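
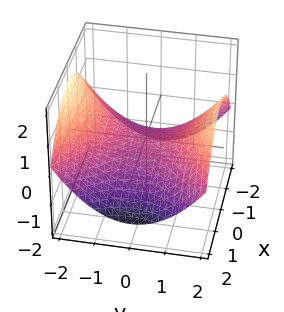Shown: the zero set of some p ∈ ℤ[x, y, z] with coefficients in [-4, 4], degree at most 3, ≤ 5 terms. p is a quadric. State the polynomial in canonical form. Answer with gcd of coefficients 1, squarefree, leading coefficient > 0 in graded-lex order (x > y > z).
x^2 - y^2 + 3*z

1. deg p = 2.
2. Symmetries: mirror symmetry y ↦ −y ⇒ only even powers of y; it's symmetric under x → −x, forcing even powers of x.
3. Against the integer gridlines: one z-axis crossing is at z = 0; it crosses the y-axis at the gridline y = 0; it crosses the x-axis at the gridline x = 0.
4. Together with the visible shape, these determine p as stated.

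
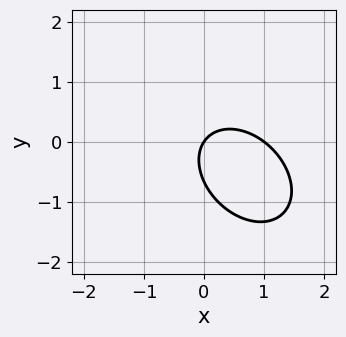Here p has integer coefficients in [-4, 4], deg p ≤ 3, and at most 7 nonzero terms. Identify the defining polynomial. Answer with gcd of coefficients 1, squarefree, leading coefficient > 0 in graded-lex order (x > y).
First, the degree is 2 — the shape is more complex than any degree-1 curve.
Then, from the visible intercepts: the x-axis gridline crossings are at x ∈ {0, 1}; it meets the y-axis at y = 0 (among the integer gridlines).
Finally, assembling these constraints gives the stated polynomial.

3*x^2 + 2*x*y + 3*y^2 - 3*x + 2*y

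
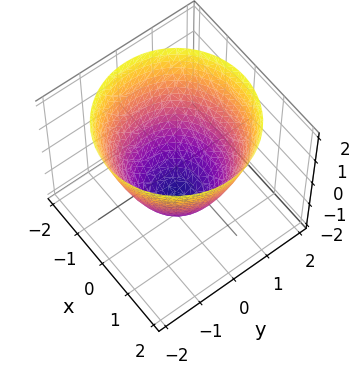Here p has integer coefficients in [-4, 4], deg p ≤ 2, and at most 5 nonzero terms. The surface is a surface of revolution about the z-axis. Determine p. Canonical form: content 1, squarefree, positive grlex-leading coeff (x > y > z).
Degree: no degree-1 surface has this shape, so deg p = 2.
Symmetries: every cross-section ⟂ z is a circle, so x, y appear only via x² + y².
From the visible intercepts: a circular section at z = -1 has radius between 0 and 1.
Fitting integer coefficients to these (and the overall shape) gives p.

2*x^2 + 2*y^2 - 2*z - 3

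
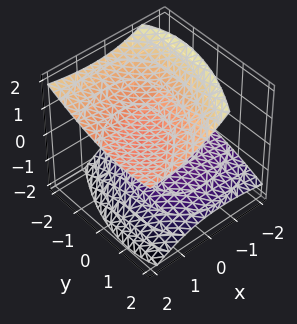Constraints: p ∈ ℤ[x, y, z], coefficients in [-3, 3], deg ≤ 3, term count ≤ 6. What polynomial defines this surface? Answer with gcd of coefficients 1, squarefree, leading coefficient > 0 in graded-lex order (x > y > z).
x^2 - x*y - 2*x*z + y^2 - 3*z^2 + 3

(a) There are 2 components.
(b) Degree: the shape is more complex than any degree-1 surface, so deg p = 2.
(c) Reading off the gridlines: the surface avoids every integer y-axis point in the box; it misses every integer gridline on the x-axis; the z-axis gridline crossings are at z ∈ {-1, 1}.
(d) Fitting integer coefficients to these (and the overall shape) gives p.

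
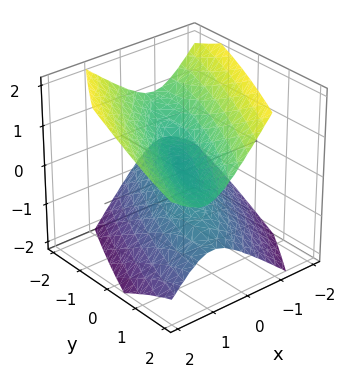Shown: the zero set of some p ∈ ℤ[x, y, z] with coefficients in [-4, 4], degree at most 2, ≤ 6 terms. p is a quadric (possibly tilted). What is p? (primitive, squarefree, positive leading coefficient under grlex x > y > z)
3*x^2 - 3*x*y - x*z + y^2 - 3*z^2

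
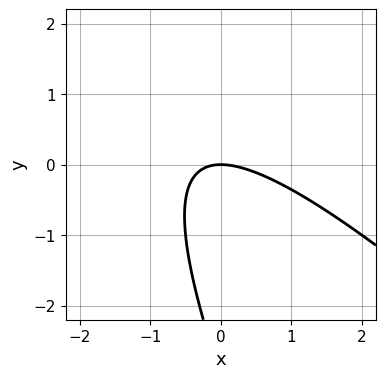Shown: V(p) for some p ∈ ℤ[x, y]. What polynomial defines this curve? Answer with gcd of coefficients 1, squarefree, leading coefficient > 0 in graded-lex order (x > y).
deg p = 2. A generic line meets the curve in up to 2 points.
From the axis intercepts and sections: it meets the y-axis at y = 0 (among the integer gridlines); it meets the x-axis at x = 0 (among the integer gridlines).
These observations pin down the coefficients.

2*x^2 + 3*x*y + y^2 + 3*y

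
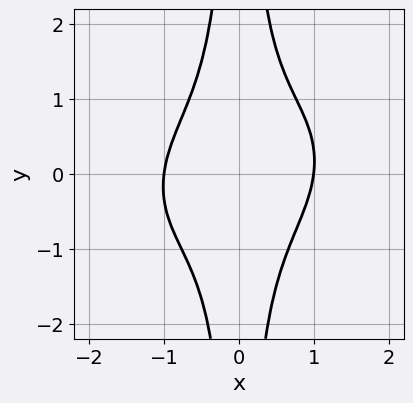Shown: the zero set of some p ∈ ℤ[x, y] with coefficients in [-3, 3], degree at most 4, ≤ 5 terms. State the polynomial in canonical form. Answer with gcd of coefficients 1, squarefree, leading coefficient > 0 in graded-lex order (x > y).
2*x^4 - x^3*y + 3*x^2*y^2 - 2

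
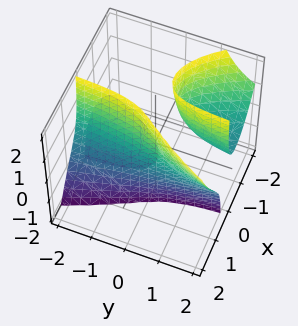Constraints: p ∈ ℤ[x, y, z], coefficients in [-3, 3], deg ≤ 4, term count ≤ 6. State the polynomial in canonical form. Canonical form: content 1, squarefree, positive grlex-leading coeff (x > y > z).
2*x^3 - 2*x*y*z + 2*x^2 - x*y - 1

1. There are 3 components. They look like related sheets of one shape, so recover p as a whole.
2. The degree is 3 — the shape is more complex than any degree-2 surface.
3. From the axis intercepts and sections: the surface avoids every integer y-axis point in the box; the surface avoids every integer z-axis point in the box.
4. Putting this together gives p.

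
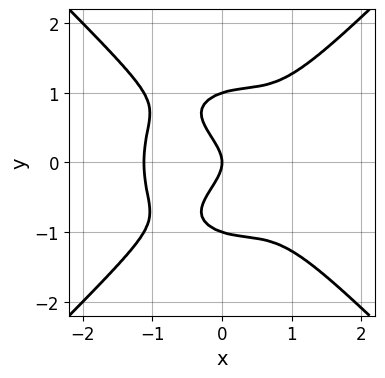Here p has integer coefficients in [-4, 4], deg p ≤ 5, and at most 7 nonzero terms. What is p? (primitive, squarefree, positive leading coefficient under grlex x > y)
1. The degree is 4 — the shape is more complex than any degree-3 curve.
2. Symmetries: mirror symmetry y ↦ −y ⇒ only even powers of y.
3. Reading off the gridlines: the y-axis gridline crossings are at y ∈ {-1, 0, 1}; it meets the x-axis at x = 0 (among the integer gridlines).
4. Solving for integer coefficients yields p as stated.

3*x^4 - 3*y^4 - 2*x^2 + 3*y^2 + 2*x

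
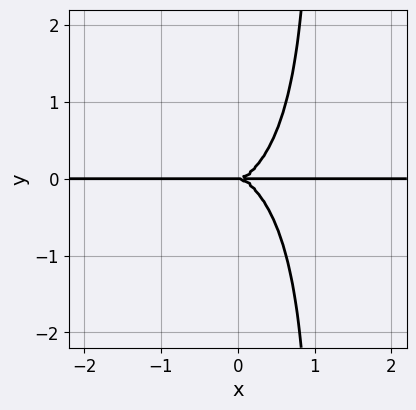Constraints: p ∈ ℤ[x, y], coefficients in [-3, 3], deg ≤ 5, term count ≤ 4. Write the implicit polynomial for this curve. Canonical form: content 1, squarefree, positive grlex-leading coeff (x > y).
3*x^3*y + 2*x*y^3 - 2*y^3

The degree is 4 — the shape is more complex than any degree-3 curve.
From the axis intercepts and sections: one y-axis crossing is at y = 0; every point of the x-axis in the box is on the curve.
Assembling these constraints gives the stated polynomial.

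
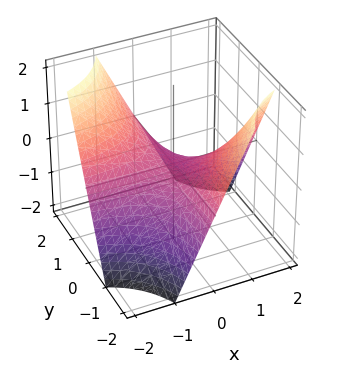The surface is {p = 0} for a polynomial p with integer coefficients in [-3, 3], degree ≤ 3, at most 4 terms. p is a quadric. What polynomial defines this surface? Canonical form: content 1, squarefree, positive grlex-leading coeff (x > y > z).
(a) deg p = 2. A saddle surface; a quadric.
(b) Reading off the gridlines: every point of the x-axis in the box is on the surface; it meets the z-axis at z = 0 (among the integer gridlines); the visible y-axis segment lies entirely on the surface.
(c) These observations pin down the coefficients.

x*y + z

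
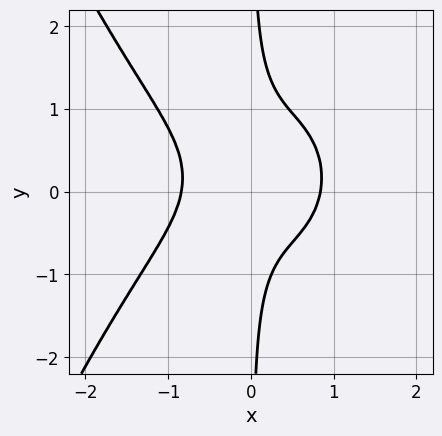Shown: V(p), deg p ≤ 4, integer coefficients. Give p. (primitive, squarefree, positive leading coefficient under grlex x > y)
2*x^4 + 3*x*y^2 - x*y - 1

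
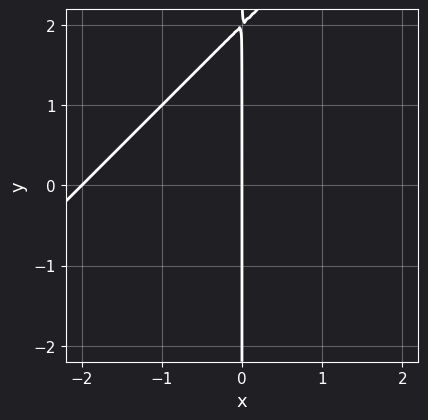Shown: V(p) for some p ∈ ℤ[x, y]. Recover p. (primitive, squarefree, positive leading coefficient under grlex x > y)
1. Degree: no degree-1 curve has this shape, so deg p = 2.
2. Observable constraints: the x-axis gridline crossings are at x ∈ {-2, 0}; every point of the y-axis in the box is on the curve.
3. Solving for integer coefficients yields p as stated.

x^2 - x*y + 2*x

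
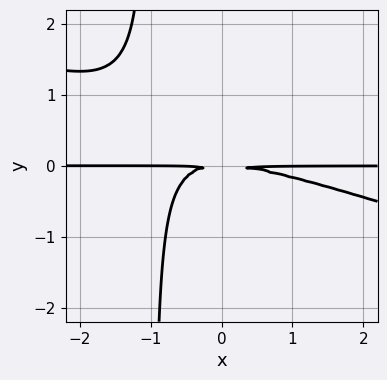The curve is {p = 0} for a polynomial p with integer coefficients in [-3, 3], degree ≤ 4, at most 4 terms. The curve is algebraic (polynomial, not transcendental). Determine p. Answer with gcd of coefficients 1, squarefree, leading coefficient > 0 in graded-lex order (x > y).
1. The degree is 3 — no degree-2 curve has this shape.
2. From the visible intercepts: the visible x-axis segment lies entirely on the curve.
3. Fitting integer coefficients to these (and the overall shape) gives p.

x^2*y + 3*x*y^2 + 3*y^2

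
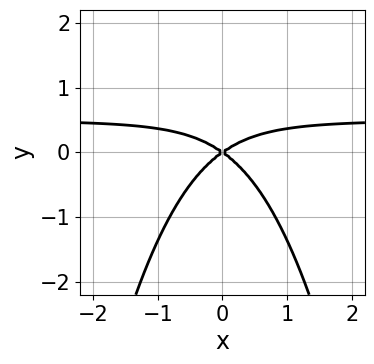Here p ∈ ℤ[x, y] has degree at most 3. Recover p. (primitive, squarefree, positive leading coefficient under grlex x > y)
(a) Degree: no degree-2 curve has this shape, so deg p = 3.
(b) Symmetries: mirror symmetry x ↦ −x ⇒ only even powers of x.
(c) Against the integer gridlines: it meets the x-axis at x = 0 (among the integer gridlines); it meets the y-axis at y = 0 (among the integer gridlines).
(d) Matching integer coefficients to the picture gives p.

2*x^2*y - x^2 + 2*y^2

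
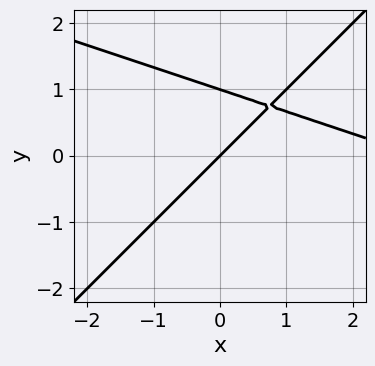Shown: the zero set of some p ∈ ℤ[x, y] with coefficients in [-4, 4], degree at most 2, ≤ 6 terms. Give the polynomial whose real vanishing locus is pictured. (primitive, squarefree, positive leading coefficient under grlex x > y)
(a) The degree is 2 — the shape is more complex than any degree-1 curve.
(b) Reading off the gridlines: among the integer gridlines, it crosses the y-axis at y ∈ {0, 1}; it meets the x-axis at x = 0 (among the integer gridlines).
(c) Putting this together gives p.

x^2 + 2*x*y - 3*y^2 - 3*x + 3*y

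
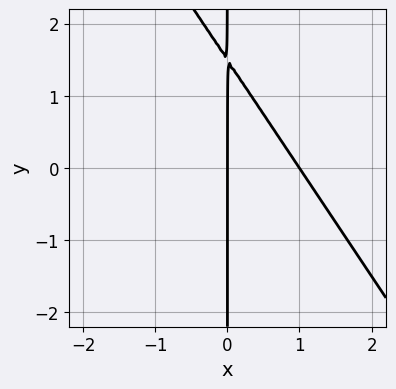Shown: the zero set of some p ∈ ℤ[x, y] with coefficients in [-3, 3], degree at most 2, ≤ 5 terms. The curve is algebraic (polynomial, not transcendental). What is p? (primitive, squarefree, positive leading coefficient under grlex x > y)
First, deg p = 2.
Next, against the integer gridlines: among the integer gridlines, it crosses the x-axis at x ∈ {0, 1}; every point of the y-axis in the box is on the curve.
Finally, matching integer coefficients to the picture gives p.

3*x^2 + 2*x*y - 3*x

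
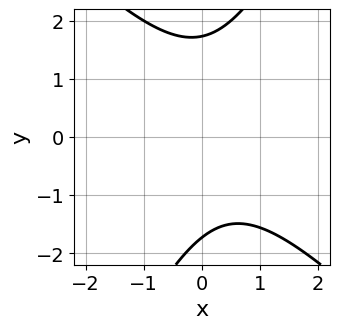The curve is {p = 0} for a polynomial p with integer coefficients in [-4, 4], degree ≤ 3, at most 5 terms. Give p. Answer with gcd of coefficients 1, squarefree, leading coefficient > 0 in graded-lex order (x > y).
The degree is 2 — no degree-1 curve has this shape.
Observable constraints: no x-intercept at any integer in the box.
Assembling these constraints gives the stated polynomial.

2*x^2 + x*y - y^2 - x + 3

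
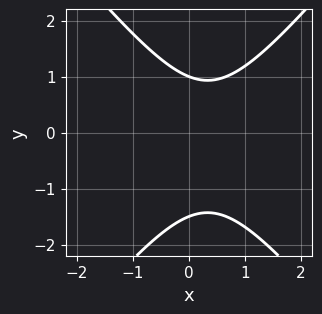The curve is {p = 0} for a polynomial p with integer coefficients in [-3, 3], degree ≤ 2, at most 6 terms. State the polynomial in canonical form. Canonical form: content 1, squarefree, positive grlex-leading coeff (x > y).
(a) The degree is 2 — a generic line meets the curve in up to 2 points.
(b) From the visible intercepts: no x-intercept at any integer in the box; one y-axis crossing is at y = 1.
(c) Together with the visible shape, these determine p as stated.

3*x^2 - 2*y^2 - 2*x - y + 3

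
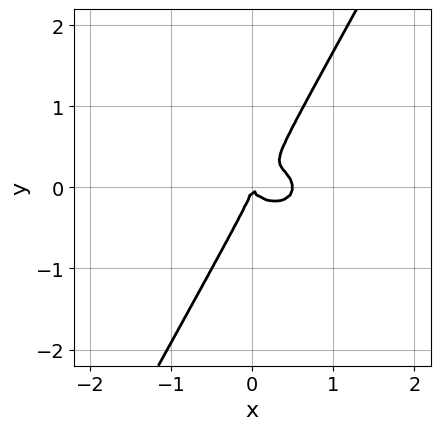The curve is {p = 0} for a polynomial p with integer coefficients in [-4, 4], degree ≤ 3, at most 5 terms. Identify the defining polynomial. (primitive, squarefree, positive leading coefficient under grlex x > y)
(a) deg p = 3. No degree-2 curve has this shape.
(b) Checking where it meets the axes: it crosses the y-axis at the gridline y = 0; one x-axis crossing is at x = 0.
(c) Together with the visible shape, these determine p as stated.

2*x^3 + 3*x*y^2 - 2*y^3 - x^2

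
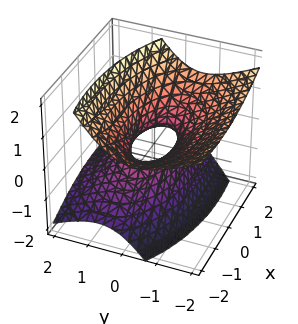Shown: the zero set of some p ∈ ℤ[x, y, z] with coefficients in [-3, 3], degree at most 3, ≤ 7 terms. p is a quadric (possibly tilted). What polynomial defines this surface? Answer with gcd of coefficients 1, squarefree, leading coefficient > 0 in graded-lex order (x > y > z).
First, deg p = 2. A generic line meets the surface in up to 2 points.
Then, reading off the gridlines: the surface avoids every integer z-axis point in the box; the x-axis gridline crossings are at x ∈ {-1, 1}.
Finally, together with the visible shape, these determine p as stated.

x^2 + x*z + 3*y^2 + 3*y*z - 3*z^2 - 1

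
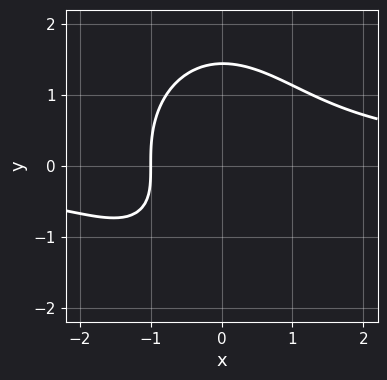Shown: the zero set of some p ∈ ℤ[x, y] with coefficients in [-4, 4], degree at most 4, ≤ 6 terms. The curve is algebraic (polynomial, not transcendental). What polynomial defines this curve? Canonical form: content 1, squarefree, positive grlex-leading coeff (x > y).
2*x^2*y + y^3 + 2*x*y - 3*x - 3

1. Degree: the shape is more complex than any degree-2 curve, so deg p = 3.
2. Checking where it meets the axes: it crosses the x-axis at the gridline x = -1.
3. Together with the visible shape, these determine p as stated.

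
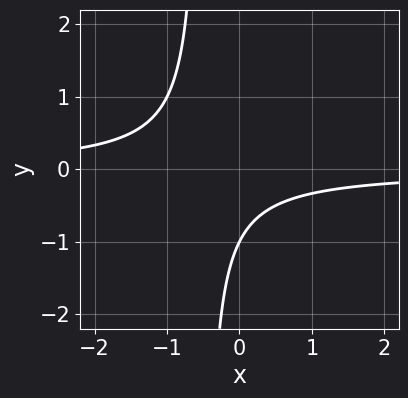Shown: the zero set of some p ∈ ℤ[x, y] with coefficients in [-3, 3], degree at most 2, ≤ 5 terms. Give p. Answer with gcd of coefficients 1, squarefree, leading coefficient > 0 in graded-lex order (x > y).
(a) deg p = 2. The shape is more complex than any degree-1 curve.
(b) From the visible intercepts: it misses every integer gridline on the x-axis; it meets the y-axis at y = -1 (among the integer gridlines).
(c) Matching integer coefficients to the picture gives p.

2*x*y + y + 1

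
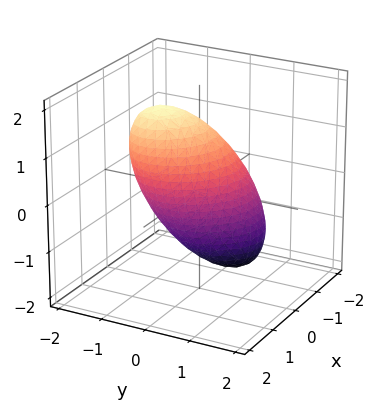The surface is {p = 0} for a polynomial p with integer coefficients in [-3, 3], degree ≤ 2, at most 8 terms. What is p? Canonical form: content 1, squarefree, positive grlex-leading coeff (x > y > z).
The degree is 2 — a generic line meets the surface in up to 2 points.
Against the integer gridlines: among the integer gridlines, it crosses the y-axis at y ∈ {-1, 1}; among the integer gridlines, it crosses the x-axis at x ∈ {-1, 1}.
The integer polynomial consistent with all of this is the stated p.

2*x^2 + x*y - 2*x*z + 2*y^2 + z^2 - 2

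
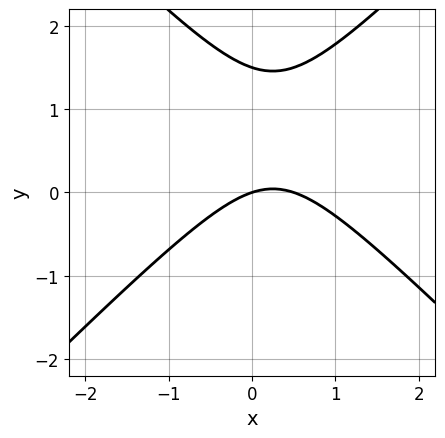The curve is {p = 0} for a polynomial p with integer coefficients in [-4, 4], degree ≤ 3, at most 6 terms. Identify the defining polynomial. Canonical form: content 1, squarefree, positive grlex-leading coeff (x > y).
2*x^2 - 2*y^2 - x + 3*y

deg p = 2. No degree-1 curve has this shape.
Against the integer gridlines: it meets the y-axis at y = 0 (among the integer gridlines); it crosses the x-axis at the gridline x = 0.
The integer polynomial consistent with all of this is the stated p.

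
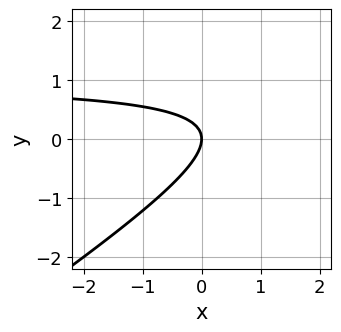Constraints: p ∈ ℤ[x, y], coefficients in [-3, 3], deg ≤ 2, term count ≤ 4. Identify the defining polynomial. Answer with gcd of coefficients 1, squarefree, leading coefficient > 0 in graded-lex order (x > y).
1. The degree is 2 — no degree-1 curve has this shape.
2. Reading off the gridlines: one y-axis crossing is at y = 0; one x-axis crossing is at x = 0.
3. Assembling these constraints gives the stated polynomial.

2*x*y - 3*y^2 - 2*x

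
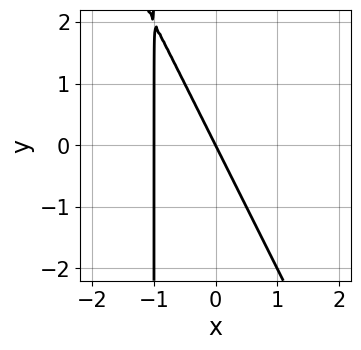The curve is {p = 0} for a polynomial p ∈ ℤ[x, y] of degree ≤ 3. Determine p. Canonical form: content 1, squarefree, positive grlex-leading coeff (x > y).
2*x^2 + x*y + 2*x + y

The degree is 2 — a generic line meets the curve in up to 2 points.
Reading off the gridlines: the x-axis gridline crossings are at x ∈ {-1, 0}; one y-axis crossing is at y = 0.
The integer polynomial consistent with all of this is the stated p.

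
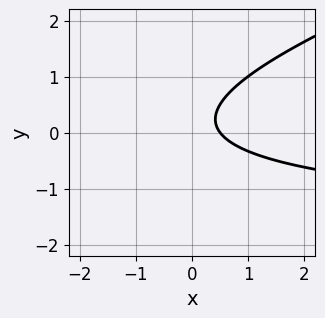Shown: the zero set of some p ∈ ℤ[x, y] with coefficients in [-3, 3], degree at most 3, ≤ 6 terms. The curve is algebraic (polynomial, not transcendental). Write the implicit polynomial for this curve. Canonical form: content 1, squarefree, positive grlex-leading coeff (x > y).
x*y - 3*y^2 + 2*x + y - 1

1. Degree: the shape is more complex than any degree-1 curve, so deg p = 2.
2. Against the integer gridlines: no y-intercept at any integer in the box.
3. Together with the visible shape, these determine p as stated.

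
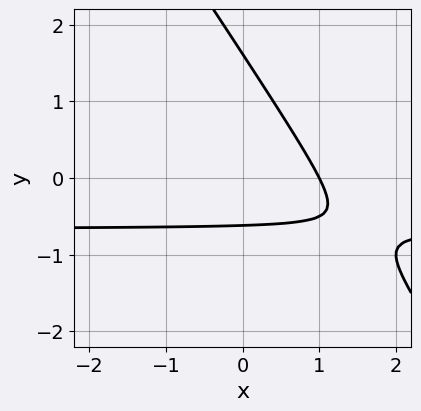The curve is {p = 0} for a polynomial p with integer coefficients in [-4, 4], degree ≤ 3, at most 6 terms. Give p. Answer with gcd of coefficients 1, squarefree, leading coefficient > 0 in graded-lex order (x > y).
3*x*y + 2*y^2 + 2*x - 2*y - 2

(a) deg p = 2.
(b) Observable constraints: one x-axis crossing is at x = 1.
(c) Fitting integer coefficients to these (and the overall shape) gives p.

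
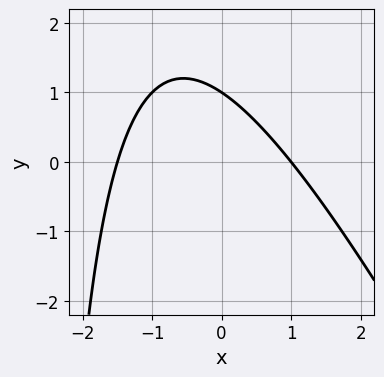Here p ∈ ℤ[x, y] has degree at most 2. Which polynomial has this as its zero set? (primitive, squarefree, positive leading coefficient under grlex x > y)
1. deg p = 2. The shape is more complex than any degree-1 curve.
2. Reading off the gridlines: it meets the y-axis at y = 1 (among the integer gridlines); it crosses the x-axis at the gridline x = 1.
3. Together with the visible shape, these determine p as stated.

2*x^2 + x*y + x + 3*y - 3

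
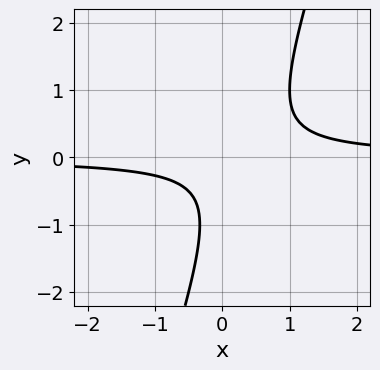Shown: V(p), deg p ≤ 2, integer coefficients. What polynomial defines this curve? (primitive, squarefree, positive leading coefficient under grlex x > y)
(a) Degree: a generic line meets the curve in up to 2 points, so deg p = 2.
(b) Observable constraints: the curve avoids every integer y-axis point in the box; the curve avoids every integer x-axis point in the box.
(c) Putting this together gives p.

3*x*y - y^2 - y - 1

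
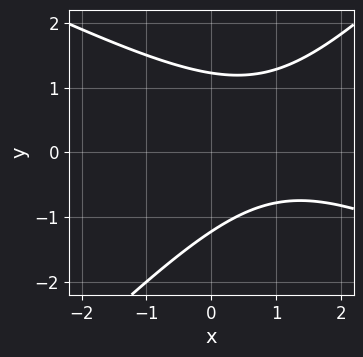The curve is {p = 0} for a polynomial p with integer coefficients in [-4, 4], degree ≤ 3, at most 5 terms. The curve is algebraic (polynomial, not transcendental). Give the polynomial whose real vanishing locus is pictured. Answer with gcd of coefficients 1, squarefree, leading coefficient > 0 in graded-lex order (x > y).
(a) deg p = 2.
(b) From the visible intercepts: the curve avoids every integer x-axis point in the box.
(c) Together with the visible shape, these determine p as stated.

x^2 + x*y - 2*y^2 - 2*x + 3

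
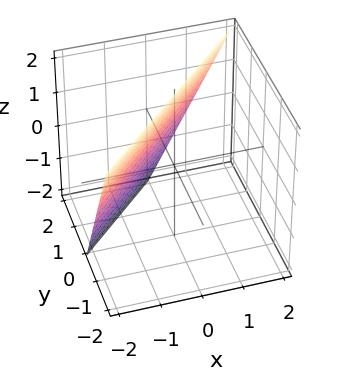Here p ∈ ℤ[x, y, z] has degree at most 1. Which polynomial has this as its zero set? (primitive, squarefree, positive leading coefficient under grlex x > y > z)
First, degree: every cross-section is a straight line — this is a plane, so deg p = 1.
Next, reading off the gridlines: it crosses the z-axis at the gridline z = 2; one y-axis crossing is at y = 1; it meets the x-axis at x = -1 (among the integer gridlines).
Finally, the integer polynomial consistent with all of this is the stated p.

2*x - 2*y - z + 2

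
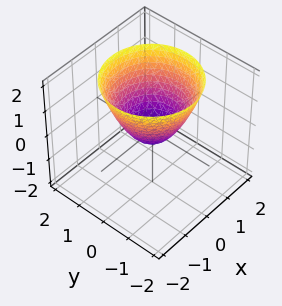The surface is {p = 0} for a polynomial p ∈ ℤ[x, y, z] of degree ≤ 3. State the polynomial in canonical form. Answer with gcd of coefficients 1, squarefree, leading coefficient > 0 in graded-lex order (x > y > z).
3*x^2 + 3*y^2 - 3*z - 1

First, degree: the shape is more complex than any degree-1 surface, so deg p = 2.
Then, by symmetry, the z-axis is an axis of rotation, so x and y enter only as x² + y².
Then, from the visible intercepts: a circular section at z = 0 has radius between 0 and 1.
Finally, fitting integer coefficients to these (and the overall shape) gives p.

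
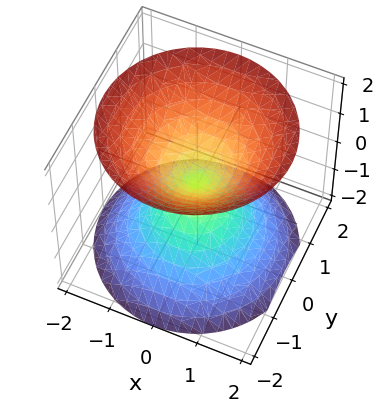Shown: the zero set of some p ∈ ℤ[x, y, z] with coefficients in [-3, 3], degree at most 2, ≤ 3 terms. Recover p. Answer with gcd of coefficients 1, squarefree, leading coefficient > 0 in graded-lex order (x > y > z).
1. There are 2 components. They look like related sheets of one shape, so recover p as a whole.
2. The degree is 2 — a double cone through the origin; a quadric.
3. Symmetries: it's symmetric under z → −z, forcing even powers of z; the surface is invariant under rotation about z: p = q(x² + y², z).
4. Reading off the gridlines: a circular section at z = 1 has radius exactly 1; it meets the z-axis at z = 0 (among the integer gridlines); it crosses the y-axis at the gridline y = 0.
5. Assembling these constraints gives the stated polynomial.

x^2 + y^2 - z^2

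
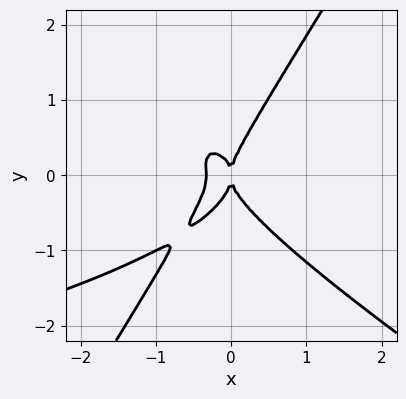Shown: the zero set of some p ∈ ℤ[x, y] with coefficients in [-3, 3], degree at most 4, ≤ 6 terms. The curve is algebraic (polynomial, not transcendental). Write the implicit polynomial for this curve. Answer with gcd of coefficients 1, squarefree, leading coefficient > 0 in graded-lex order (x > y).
(a) Degree: the shape is more complex than any degree-3 curve, so deg p = 4.
(b) Reading off the gridlines: it meets the x-axis at x = 0 (among the integer gridlines); it meets the y-axis at y = 0 (among the integer gridlines).
(c) These observations pin down the coefficients.

2*x^2*y^2 + 2*x*y^3 - 2*y^4 + 3*x^3 + x^2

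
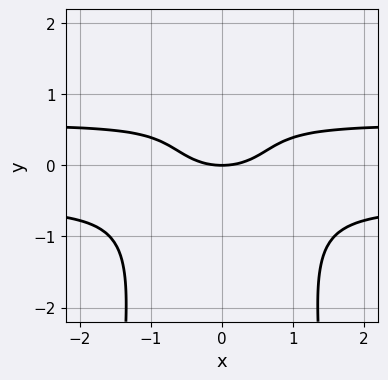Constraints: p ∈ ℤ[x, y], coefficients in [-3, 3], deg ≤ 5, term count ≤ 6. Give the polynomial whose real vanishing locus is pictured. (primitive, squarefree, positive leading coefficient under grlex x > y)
3*x^2*y^2 + y^3 - x^2 - 2*y^2 + 2*y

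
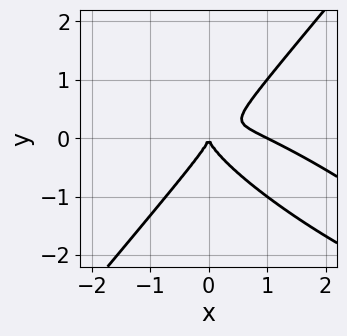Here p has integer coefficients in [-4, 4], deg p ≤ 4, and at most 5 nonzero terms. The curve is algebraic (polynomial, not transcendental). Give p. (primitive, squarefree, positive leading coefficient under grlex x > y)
x^3 + 2*x^2*y - 2*y^3 - x^2

First, the degree is 3 — no degree-2 curve has this shape.
Next, from the axis intercepts and sections: one y-axis crossing is at y = 0; the x-axis gridline crossings are at x ∈ {0, 1}.
Finally, assembling these constraints gives the stated polynomial.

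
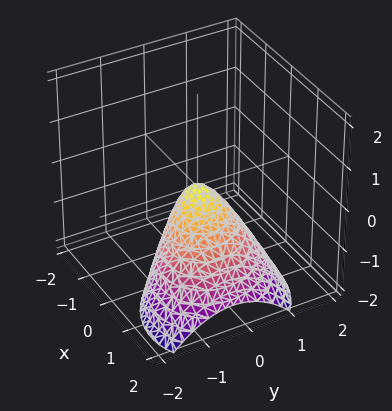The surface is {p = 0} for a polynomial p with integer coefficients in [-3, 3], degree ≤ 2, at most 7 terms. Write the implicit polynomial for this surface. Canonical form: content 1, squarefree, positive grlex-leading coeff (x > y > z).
3*x^2 + x*y + 3*x*z + 3*y^2 + 2*z

(a) deg p = 2. A generic line meets the surface in up to 2 points.
(b) Checking where it meets the axes: one y-axis crossing is at y = 0; one z-axis crossing is at z = 0; one x-axis crossing is at x = 0.
(c) Assembling these constraints gives the stated polynomial.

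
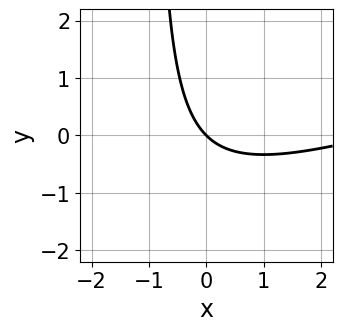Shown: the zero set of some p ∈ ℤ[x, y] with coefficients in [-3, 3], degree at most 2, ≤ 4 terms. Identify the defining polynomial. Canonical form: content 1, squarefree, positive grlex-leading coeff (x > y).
x^2 - 3*x*y - 3*x - 3*y

1. deg p = 2.
2. Checking where it meets the axes: it meets the x-axis at x = 0 (among the integer gridlines); it meets the y-axis at y = 0 (among the integer gridlines).
3. Solving for integer coefficients yields p as stated.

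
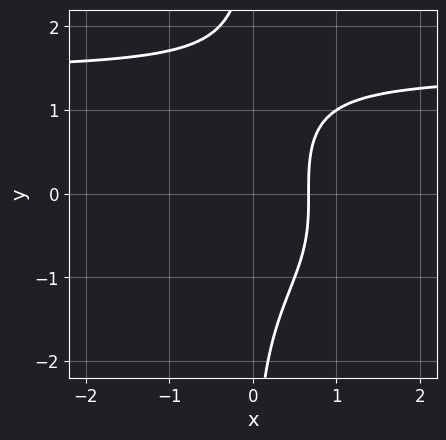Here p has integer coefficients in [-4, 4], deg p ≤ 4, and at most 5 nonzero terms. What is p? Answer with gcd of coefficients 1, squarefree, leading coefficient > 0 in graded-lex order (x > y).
x*y^3 - 3*x + 2

1. deg p = 4. A generic line meets the curve in up to 4 points.
2. Checking where it meets the axes: no y-intercept at any integer in the box.
3. Putting this together gives p.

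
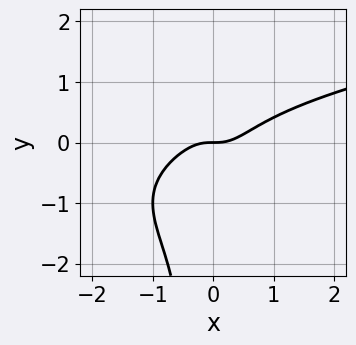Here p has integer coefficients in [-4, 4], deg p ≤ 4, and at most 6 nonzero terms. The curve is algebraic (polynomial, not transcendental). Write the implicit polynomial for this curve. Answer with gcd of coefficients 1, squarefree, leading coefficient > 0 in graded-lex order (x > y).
2*x^2*y^2 - 2*x^3 + 3*x^2*y + y

(a) deg p = 4. A generic line meets the curve in up to 4 points.
(b) From the visible intercepts: it crosses the y-axis at the gridline y = 0; it meets the x-axis at x = 0 (among the integer gridlines).
(c) Together with the visible shape, these determine p as stated.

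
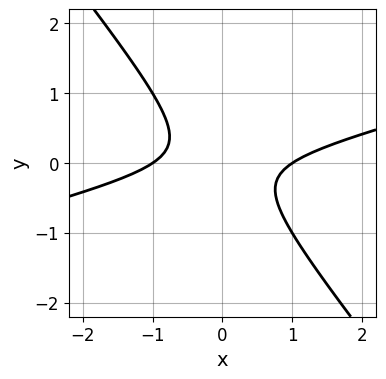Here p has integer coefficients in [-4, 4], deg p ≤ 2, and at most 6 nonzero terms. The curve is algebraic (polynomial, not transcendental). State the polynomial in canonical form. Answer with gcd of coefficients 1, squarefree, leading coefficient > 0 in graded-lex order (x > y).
x^2 - 3*x*y - 3*y^2 - 1

The degree is 2 — a generic line meets the curve in up to 2 points.
Against the integer gridlines: it misses every integer gridline on the y-axis; the x-axis gridline crossings are at x ∈ {-1, 1}.
The integer polynomial consistent with all of this is the stated p.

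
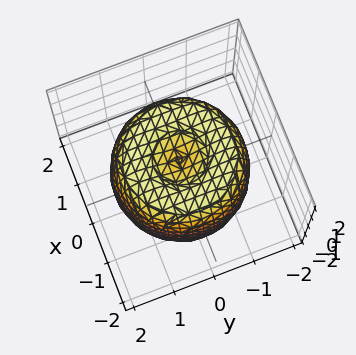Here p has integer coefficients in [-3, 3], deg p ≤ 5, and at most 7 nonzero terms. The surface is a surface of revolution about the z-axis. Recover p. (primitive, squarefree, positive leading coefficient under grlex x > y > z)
First, the degree is 4 — a generic line meets the surface in up to 4 points.
Then, symmetry: the z-axis is an axis of rotation, so x and y enter only as x² + y².
Then, from the visible intercepts: among the integer gridlines, it crosses the z-axis at z ∈ {-1, 1}; a circular section at z = -1 has radius between 1 and 2.
Finally, these observations pin down the coefficients.

x^4 + 2*x^2*y^2 + y^4 - 2*x^2 - 2*y^2 + z^2 - 1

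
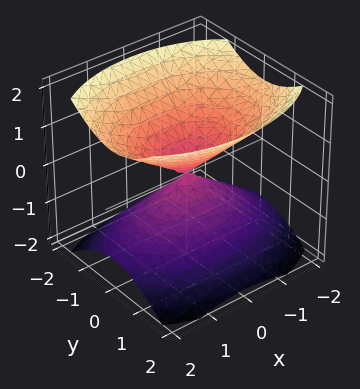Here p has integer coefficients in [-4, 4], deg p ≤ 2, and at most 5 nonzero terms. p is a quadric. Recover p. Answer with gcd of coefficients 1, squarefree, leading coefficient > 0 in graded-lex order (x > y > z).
x^2 + 2*y^2 - 2*z^2

1. There are 2 components. They look like related sheets of one shape, so recover p as a whole.
2. deg p = 2. A double cone through the origin; a quadric.
3. Symmetries: the y ↦ −y reflection is a symmetry, so y appears only in even powers; the z ↦ −z reflection is a symmetry, so z appears only in even powers; the x ↦ −x reflection is a symmetry, so x appears only in even powers.
4. From the visible intercepts: one y-axis crossing is at y = 0; one x-axis crossing is at x = 0.
5. Putting this together gives p.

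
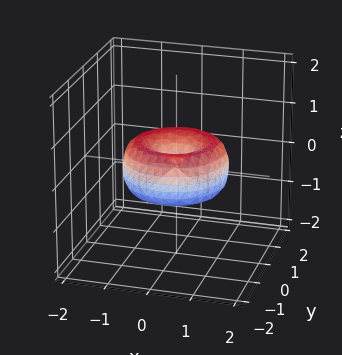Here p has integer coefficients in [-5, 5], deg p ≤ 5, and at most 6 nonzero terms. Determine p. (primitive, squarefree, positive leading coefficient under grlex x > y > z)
2*x^4 + 4*x^2*y^2 + 2*y^4 - 3*x^2 - 3*y^2 + 3*z^2

1. Degree: the shape is more complex than any degree-3 surface, so deg p = 4.
2. Symmetries: rotational symmetry about the z-axis ⇒ p depends on x, y only through x² + y².
3. From the axis intercepts and sections: it crosses the z-axis at the gridline z = 0; it crosses the x-axis at the gridline x = 0; a circular section at z = 0 has radius between 1 and 2; one y-axis crossing is at y = 0.
4. The integer polynomial consistent with all of this is the stated p.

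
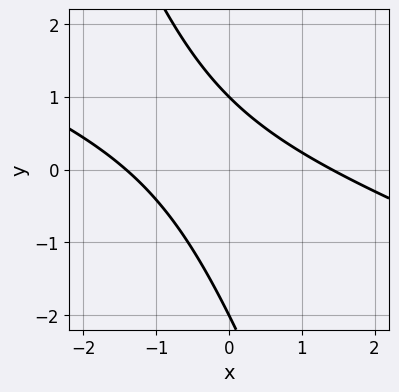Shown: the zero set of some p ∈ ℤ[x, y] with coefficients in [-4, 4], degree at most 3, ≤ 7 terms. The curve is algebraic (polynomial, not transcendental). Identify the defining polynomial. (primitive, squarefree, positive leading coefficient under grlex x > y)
x^2 + 3*x*y + y^2 + y - 2

(a) The degree is 2 — the shape is more complex than any degree-1 curve.
(b) From the axis intercepts and sections: the y-axis gridline crossings are at y ∈ {-2, 1}.
(c) Solving for integer coefficients yields p as stated.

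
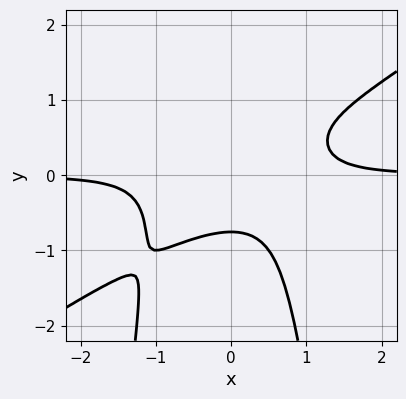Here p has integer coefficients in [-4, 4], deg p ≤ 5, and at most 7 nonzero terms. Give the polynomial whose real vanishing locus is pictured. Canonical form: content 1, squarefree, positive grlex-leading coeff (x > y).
2*x^3*y - 3*x^2*y^2 - y^3 + y^2 - 1

1. The degree is 4 — a generic line meets the curve in up to 4 points.
2. From the visible intercepts: no x-intercept at any integer in the box.
3. The integer polynomial consistent with all of this is the stated p.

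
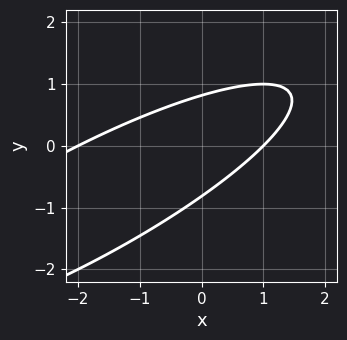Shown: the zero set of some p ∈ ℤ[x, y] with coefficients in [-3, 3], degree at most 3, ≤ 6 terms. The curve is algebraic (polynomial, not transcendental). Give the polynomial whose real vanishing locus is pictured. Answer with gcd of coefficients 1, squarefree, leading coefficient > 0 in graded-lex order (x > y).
x^2 - 3*x*y + 3*y^2 + x - 2

(a) Degree: a generic line meets the curve in up to 2 points, so deg p = 2.
(b) Against the integer gridlines: the x-axis gridline crossings are at x ∈ {-2, 1}.
(c) Fitting integer coefficients to these (and the overall shape) gives p.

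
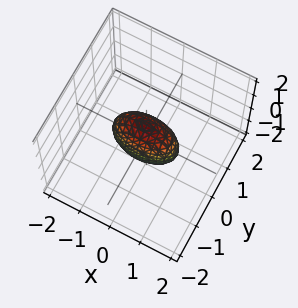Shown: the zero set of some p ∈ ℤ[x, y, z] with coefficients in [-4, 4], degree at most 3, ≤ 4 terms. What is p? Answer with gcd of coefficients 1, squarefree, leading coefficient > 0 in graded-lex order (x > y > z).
First, the degree is 2 — bounded and convex; a quadric.
Then, symmetries: it's symmetric under x → −x, forcing even powers of x; it's symmetric under z → −z, forcing even powers of z; mirror symmetry y ↦ −y ⇒ only even powers of y.
Then, reading off the gridlines: among the integer gridlines, it crosses the z-axis at z ∈ {-1, 1}; among the integer gridlines, it crosses the x-axis at x ∈ {-1, 1}.
Finally, solving for integer coefficients yields p as stated.

x^2 + 3*y^2 + z^2 - 1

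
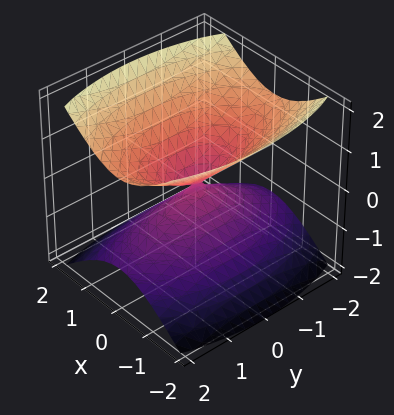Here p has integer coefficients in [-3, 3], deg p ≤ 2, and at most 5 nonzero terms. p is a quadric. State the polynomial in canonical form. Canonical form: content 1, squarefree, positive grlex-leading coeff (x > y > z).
3*x^2 + y^2 - 3*z^2

(a) There are 2 components.
(b) The degree is 2 — two nappes meeting at a single point; a quadric.
(c) Symmetries: the x ↦ −x reflection is a symmetry, so x appears only in even powers; mirror symmetry y ↦ −y ⇒ only even powers of y; the z ↦ −z reflection is a symmetry, so z appears only in even powers.
(d) Reading off the gridlines: it meets the z-axis at z = 0 (among the integer gridlines); it crosses the y-axis at the gridline y = 0; one x-axis crossing is at x = 0.
(e) Together with the visible shape, these determine p as stated.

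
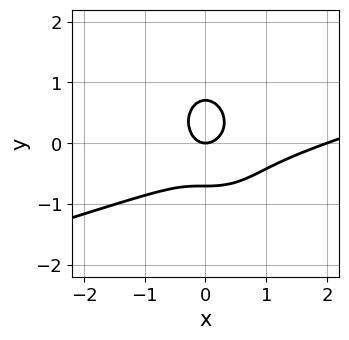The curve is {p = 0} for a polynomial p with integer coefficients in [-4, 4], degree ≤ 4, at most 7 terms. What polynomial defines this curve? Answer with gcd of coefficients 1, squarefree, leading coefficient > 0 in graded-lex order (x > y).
x^3 - 3*x^2*y - 2*y^3 - 2*x^2 + y

(a) deg p = 3. A generic line meets the curve in up to 3 points.
(b) Against the integer gridlines: it meets the y-axis at y = 0 (among the integer gridlines); among the integer gridlines, it crosses the x-axis at x ∈ {0, 2}.
(c) The integer polynomial consistent with all of this is the stated p.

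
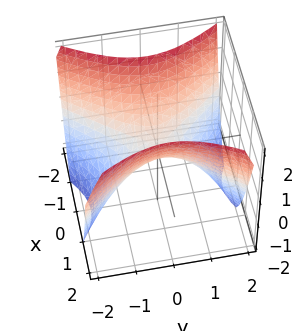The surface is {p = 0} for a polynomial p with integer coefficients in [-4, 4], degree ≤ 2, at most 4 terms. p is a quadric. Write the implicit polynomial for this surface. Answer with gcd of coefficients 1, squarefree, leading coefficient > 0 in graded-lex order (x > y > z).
First, degree: a hyperbolic paraboloid; a quadric, so deg p = 2.
Then, symmetries: mirror symmetry y ↦ −y ⇒ only even powers of y; the x ↦ −x reflection is a symmetry, so x appears only in even powers.
Next, observable constraints: it meets the y-axis at y = 0 (among the integer gridlines); it meets the x-axis at x = 0 (among the integer gridlines); one z-axis crossing is at z = 0.
Finally, assembling these constraints gives the stated polynomial.

3*x^2 - 2*y^2 - 3*z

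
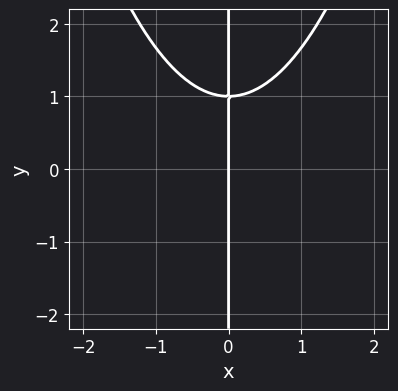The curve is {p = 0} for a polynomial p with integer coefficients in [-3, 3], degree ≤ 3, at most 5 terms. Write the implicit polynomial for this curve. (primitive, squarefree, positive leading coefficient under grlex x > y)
2*x^3 - 3*x*y + 3*x

First, degree: the shape is more complex than any degree-2 curve, so deg p = 3.
Next, from the visible intercepts: every point of the y-axis in the box is on the curve; one x-axis crossing is at x = 0.
Finally, together with the visible shape, these determine p as stated.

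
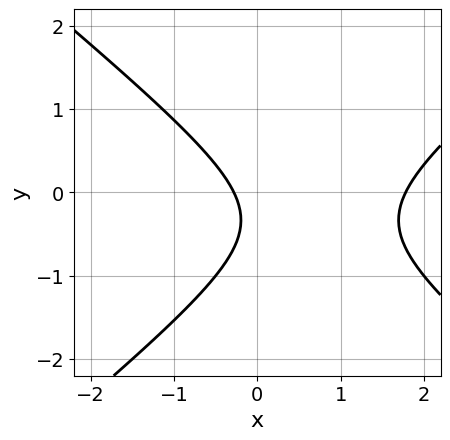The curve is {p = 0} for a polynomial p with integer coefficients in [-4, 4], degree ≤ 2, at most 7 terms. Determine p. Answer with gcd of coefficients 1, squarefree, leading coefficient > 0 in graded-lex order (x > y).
First, degree: a generic line meets the curve in up to 2 points, so deg p = 2.
Next, reading off the gridlines: the curve avoids every integer y-axis point in the box.
Finally, putting this together gives p.

2*x^2 - 3*y^2 - 3*x - 2*y - 1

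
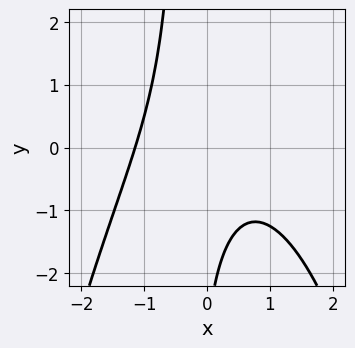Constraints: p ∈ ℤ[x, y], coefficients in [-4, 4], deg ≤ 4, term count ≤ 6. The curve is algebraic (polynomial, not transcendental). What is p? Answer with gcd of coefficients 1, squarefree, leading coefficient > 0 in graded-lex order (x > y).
2*x^3 + 3*x*y + y + 3

deg p = 3. A generic line meets the curve in up to 3 points.
Against the integer gridlines: the curve avoids every integer y-axis point in the box.
Putting this together gives p.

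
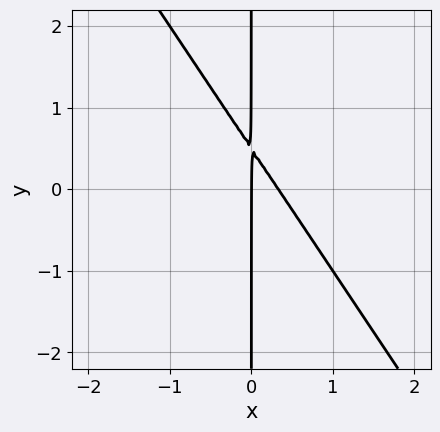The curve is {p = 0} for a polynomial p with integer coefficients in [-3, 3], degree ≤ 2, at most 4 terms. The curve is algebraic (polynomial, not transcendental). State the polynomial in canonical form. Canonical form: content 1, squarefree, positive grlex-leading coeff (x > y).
(a) The degree is 2 — no degree-1 curve has this shape.
(b) Reading off the gridlines: the visible y-axis segment lies entirely on the curve; it meets the x-axis at x = 0 (among the integer gridlines).
(c) Matching integer coefficients to the picture gives p.

3*x^2 + 2*x*y - x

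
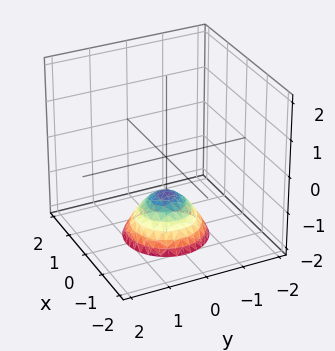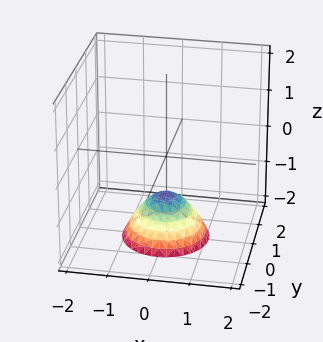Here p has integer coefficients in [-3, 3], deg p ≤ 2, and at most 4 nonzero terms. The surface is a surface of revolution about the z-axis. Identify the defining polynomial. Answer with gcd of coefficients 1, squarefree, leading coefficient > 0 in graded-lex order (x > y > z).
x^2 + y^2 + z + 1

First, degree: no degree-1 surface has this shape, so deg p = 2.
Then, symmetries: rotational symmetry about the z-axis ⇒ p depends on x, y only through x² + y².
Next, observable constraints: no x-intercept at any integer in the box; no y-intercept at any integer in the box; one z-axis crossing is at z = -1.
Finally, matching integer coefficients to the picture gives p.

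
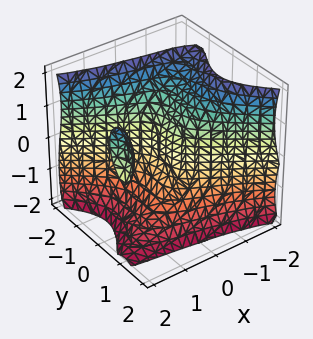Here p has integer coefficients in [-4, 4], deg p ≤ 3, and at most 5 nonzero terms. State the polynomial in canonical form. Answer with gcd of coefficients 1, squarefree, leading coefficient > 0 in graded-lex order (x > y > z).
1. The picture has 3 separate pieces. They look like related sheets of one shape, so recover p as a whole.
2. Degree: a generic line meets the surface in up to 3 points, so deg p = 3.
3. From the visible intercepts: one x-axis crossing is at x = 0; one z-axis crossing is at z = 0; one y-axis crossing is at y = 0.
4. Assembling these constraints gives the stated polynomial.

2*x^2*y + x^2*z - 3*y^3 - z^3 - 3*x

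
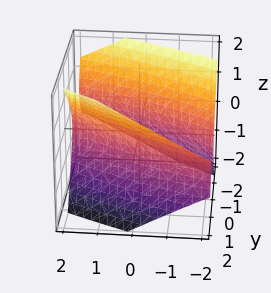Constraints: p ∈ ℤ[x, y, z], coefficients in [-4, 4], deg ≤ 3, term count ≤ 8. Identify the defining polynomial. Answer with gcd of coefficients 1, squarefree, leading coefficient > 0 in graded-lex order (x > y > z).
The picture has 2 separate pieces.
The degree is 2 — no degree-1 surface has this shape.
From the visible intercepts: it misses every integer gridline on the z-axis; among the integer gridlines, it crosses the y-axis at y ∈ {-1, 1}.
Assembling these constraints gives the stated polynomial.

x^2 + 3*x*y + 3*y^2 - y*z - 3*z^2 - 3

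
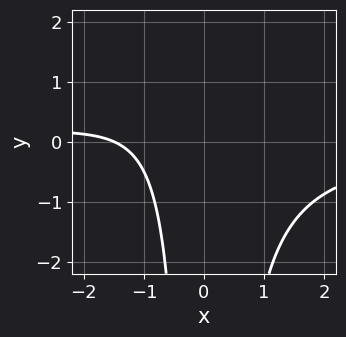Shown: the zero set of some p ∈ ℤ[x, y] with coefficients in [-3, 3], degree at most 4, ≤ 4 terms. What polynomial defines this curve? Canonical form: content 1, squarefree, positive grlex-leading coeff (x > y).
2*x^2*y + 2*x + 3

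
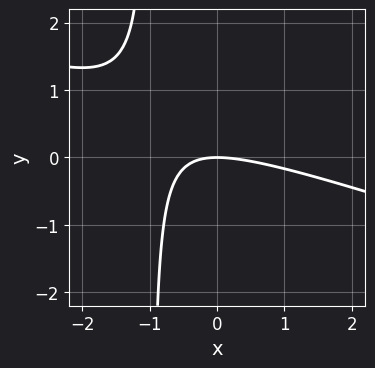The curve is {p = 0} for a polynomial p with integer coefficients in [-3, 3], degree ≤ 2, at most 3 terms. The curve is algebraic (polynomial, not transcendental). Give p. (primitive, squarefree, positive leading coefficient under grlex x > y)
First, deg p = 2.
Next, observable constraints: it meets the x-axis at x = 0 (among the integer gridlines); it meets the y-axis at y = 0 (among the integer gridlines).
Finally, fitting integer coefficients to these (and the overall shape) gives p.

x^2 + 3*x*y + 3*y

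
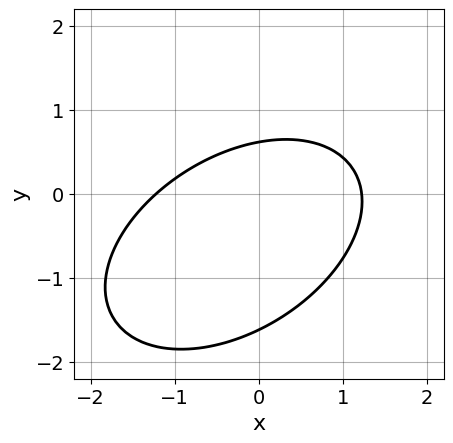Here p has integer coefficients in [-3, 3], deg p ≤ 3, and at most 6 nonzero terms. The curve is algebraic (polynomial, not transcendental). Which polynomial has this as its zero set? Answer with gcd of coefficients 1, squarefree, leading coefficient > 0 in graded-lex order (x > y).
2*x^2 - 2*x*y + 3*y^2 + 3*y - 3

(a) The degree is 2 — the shape is more complex than any degree-1 curve.
(b) Putting this together gives p.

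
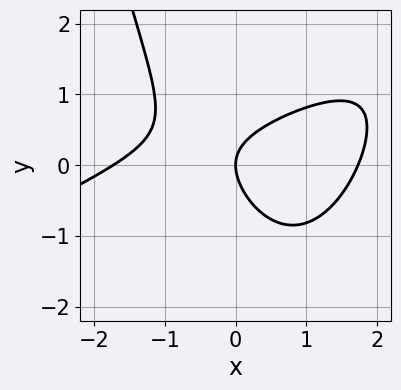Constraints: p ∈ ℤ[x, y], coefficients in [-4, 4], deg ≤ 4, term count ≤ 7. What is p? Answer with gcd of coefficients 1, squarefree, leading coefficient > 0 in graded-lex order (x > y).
deg p = 3. The shape is more complex than any degree-2 curve.
Checking where it meets the axes: it meets the x-axis at x = 0 (among the integer gridlines); it meets the y-axis at y = 0 (among the integer gridlines).
The integer polynomial consistent with all of this is the stated p.

x^3 - 2*x^2*y + 2*x*y + 3*y^2 - 3*x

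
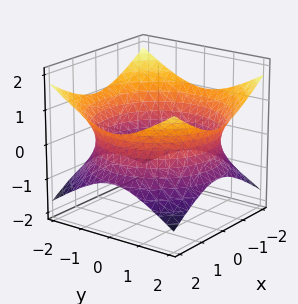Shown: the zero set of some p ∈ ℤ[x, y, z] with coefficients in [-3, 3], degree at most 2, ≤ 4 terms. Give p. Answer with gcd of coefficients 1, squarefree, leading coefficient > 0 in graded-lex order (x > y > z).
(a) The degree is 2 — no degree-1 surface has this shape.
(b) Symmetries: rotational symmetry about the z-axis ⇒ p depends on x, y only through x² + y².
(c) Observable constraints: no z-intercept at any integer in the box; a circular section at z = 0 has radius between 1 and 2.
(d) The integer polynomial consistent with all of this is the stated p.

x^2 + y^2 - 2*z^2 - 3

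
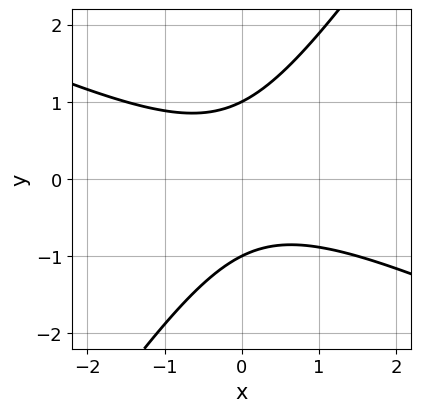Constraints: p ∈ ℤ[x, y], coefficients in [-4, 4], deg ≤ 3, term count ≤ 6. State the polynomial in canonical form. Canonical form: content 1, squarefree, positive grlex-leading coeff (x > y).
1. deg p = 2. The shape is more complex than any degree-1 curve.
2. From the axis intercepts and sections: among the integer gridlines, it crosses the y-axis at y ∈ {-1, 1}; no x-intercept at any integer in the box.
3. Putting this together gives p.

2*x^2 + 3*x*y - 3*y^2 + 3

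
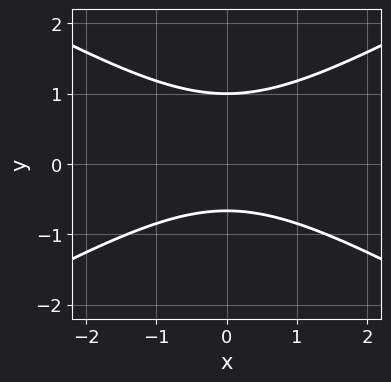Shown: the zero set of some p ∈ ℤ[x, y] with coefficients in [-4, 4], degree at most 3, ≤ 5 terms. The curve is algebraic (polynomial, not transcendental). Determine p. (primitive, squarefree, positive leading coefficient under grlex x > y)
x^2 - 3*y^2 + y + 2

First, the degree is 2 — a generic line meets the curve in up to 2 points.
Next, symmetries: mirror symmetry x ↦ −x ⇒ only even powers of x.
Then, checking where it meets the axes: it meets the y-axis at y = 1 (among the integer gridlines); it misses every integer gridline on the x-axis.
Finally, together with the visible shape, these determine p as stated.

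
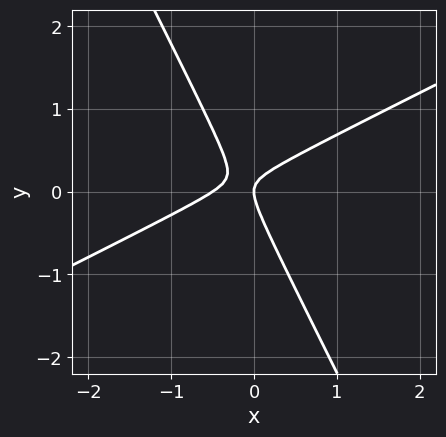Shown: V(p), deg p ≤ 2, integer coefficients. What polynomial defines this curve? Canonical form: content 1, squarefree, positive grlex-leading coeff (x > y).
Degree: the shape is more complex than any degree-1 curve, so deg p = 2.
Against the integer gridlines: it meets the x-axis at x = 0 (among the integer gridlines); one y-axis crossing is at y = 0.
Solving for integer coefficients yields p as stated.

2*x^2 - 3*x*y - 2*y^2 + x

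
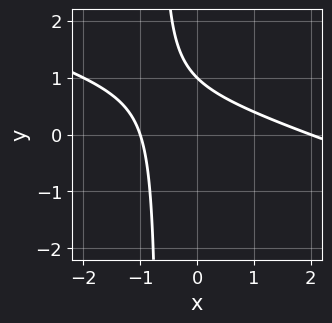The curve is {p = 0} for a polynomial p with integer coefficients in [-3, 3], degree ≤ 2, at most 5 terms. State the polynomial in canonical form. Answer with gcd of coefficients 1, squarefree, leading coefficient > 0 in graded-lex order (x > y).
x^2 + 3*x*y - x + 2*y - 2

(a) Degree: no degree-1 curve has this shape, so deg p = 2.
(b) From the axis intercepts and sections: it meets the y-axis at y = 1 (among the integer gridlines); among the integer gridlines, it crosses the x-axis at x ∈ {-1, 2}.
(c) Fitting integer coefficients to these (and the overall shape) gives p.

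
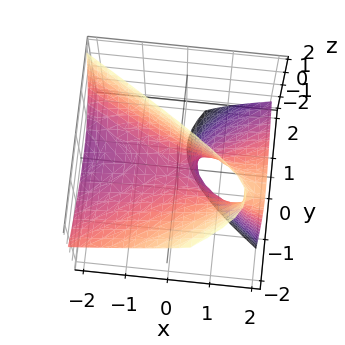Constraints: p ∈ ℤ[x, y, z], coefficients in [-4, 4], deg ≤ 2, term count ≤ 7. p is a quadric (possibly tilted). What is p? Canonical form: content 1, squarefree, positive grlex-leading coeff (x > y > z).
x^2 - 3*x*z - 3*y^2 - 3*y*z + 2*z

deg p = 2. No degree-1 surface has this shape.
Against the integer gridlines: it crosses the y-axis at the gridline y = 0; one z-axis crossing is at z = 0; it meets the x-axis at x = 0 (among the integer gridlines).
Solving for integer coefficients yields p as stated.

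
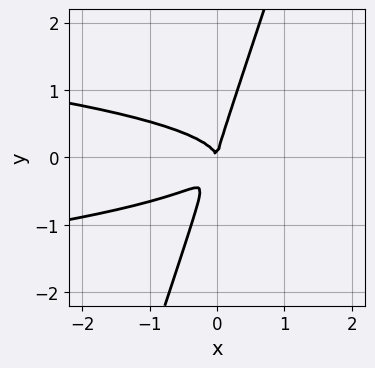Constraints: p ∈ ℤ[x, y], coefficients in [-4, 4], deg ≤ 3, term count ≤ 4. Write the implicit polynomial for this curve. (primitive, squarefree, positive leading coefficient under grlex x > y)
3*x*y^2 - y^3 + x^2

The degree is 3 — the shape is more complex than any degree-2 curve.
Checking where it meets the axes: it meets the x-axis at x = 0 (among the integer gridlines); it crosses the y-axis at the gridline y = 0.
Fitting integer coefficients to these (and the overall shape) gives p.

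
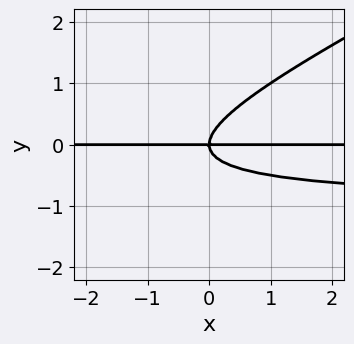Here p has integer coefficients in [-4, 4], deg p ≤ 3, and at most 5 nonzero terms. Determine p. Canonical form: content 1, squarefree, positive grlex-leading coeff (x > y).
Degree: no degree-2 curve has this shape, so deg p = 3.
From the axis intercepts and sections: one y-axis crossing is at y = 0; the visible x-axis segment lies entirely on the curve.
Putting this together gives p.

x*y^2 - 2*y^3 + x*y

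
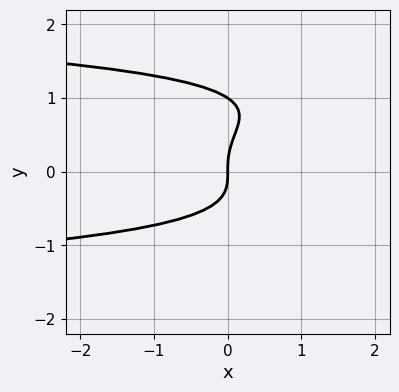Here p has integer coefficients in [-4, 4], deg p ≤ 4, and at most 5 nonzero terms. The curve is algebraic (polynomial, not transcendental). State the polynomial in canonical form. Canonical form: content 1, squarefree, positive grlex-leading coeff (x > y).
1. Degree: the shape is more complex than any degree-3 curve, so deg p = 4.
2. From the visible intercepts: one x-axis crossing is at x = 0; among the integer gridlines, it crosses the y-axis at y ∈ {0, 1}.
3. These observations pin down the coefficients.

3*y^4 - 3*y^3 + 2*x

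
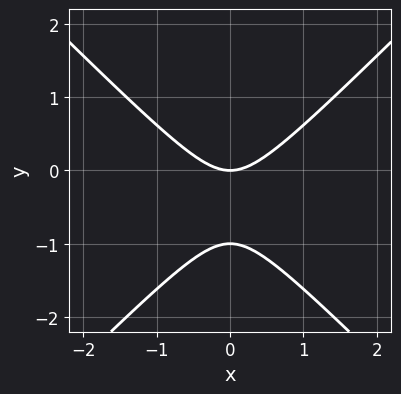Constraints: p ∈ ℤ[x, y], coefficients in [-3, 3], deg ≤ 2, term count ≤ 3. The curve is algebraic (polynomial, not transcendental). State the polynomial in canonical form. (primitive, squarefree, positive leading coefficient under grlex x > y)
(a) The degree is 2 — the shape is more complex than any degree-1 curve.
(b) Symmetries: it's symmetric under x → −x, forcing even powers of x.
(c) From the visible intercepts: the y-axis gridline crossings are at y ∈ {-1, 0}; one x-axis crossing is at x = 0.
(d) Fitting integer coefficients to these (and the overall shape) gives p.

x^2 - y^2 - y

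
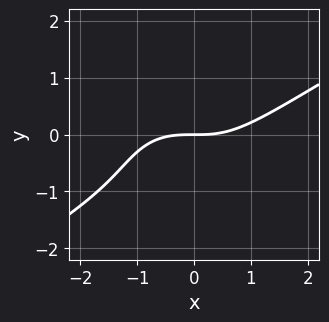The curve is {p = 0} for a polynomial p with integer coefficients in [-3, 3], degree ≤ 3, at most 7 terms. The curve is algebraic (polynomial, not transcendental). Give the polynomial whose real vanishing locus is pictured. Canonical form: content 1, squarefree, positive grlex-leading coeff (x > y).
x^3 - x^2*y - 2*y^3 - 3*y^2 - 3*y

First, degree: no degree-2 curve has this shape, so deg p = 3.
Next, checking where it meets the axes: it crosses the x-axis at the gridline x = 0; it meets the y-axis at y = 0 (among the integer gridlines).
Finally, solving for integer coefficients yields p as stated.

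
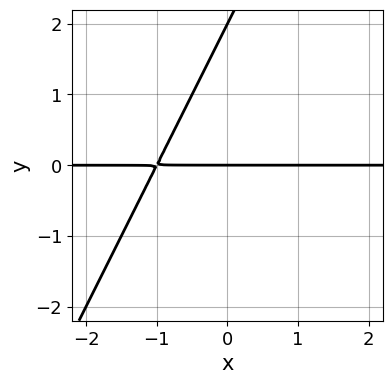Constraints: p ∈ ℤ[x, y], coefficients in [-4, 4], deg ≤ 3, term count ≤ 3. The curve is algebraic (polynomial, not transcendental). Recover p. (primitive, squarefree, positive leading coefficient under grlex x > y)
Degree: a generic line meets the curve in up to 2 points, so deg p = 2.
Against the integer gridlines: the y-axis gridline crossings are at y ∈ {0, 2}; every point of the x-axis in the box is on the curve.
Assembling these constraints gives the stated polynomial.

2*x*y - y^2 + 2*y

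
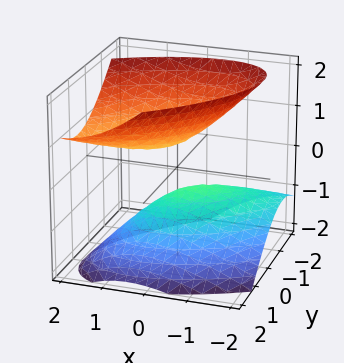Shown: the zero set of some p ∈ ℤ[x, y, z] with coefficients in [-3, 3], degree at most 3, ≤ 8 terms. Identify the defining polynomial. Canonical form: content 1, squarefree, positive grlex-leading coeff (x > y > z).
2*x^2 - 3*x*y - 2*x*z + 3*y^2 - 3*z^2 + 1

(a) I count 2 distinct pieces. Treating them together as one polynomial.
(b) deg p = 2. The shape is more complex than any degree-1 surface.
(c) Against the integer gridlines: no x-intercept at any integer in the box; the surface avoids every integer y-axis point in the box.
(d) Fitting integer coefficients to these (and the overall shape) gives p.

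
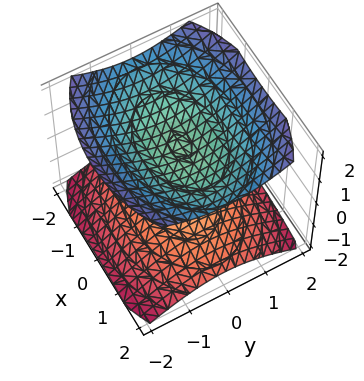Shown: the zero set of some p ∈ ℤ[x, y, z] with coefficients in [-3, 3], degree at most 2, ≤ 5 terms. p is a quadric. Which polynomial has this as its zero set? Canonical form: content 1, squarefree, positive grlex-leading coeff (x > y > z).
(a) There are 2 components. They look like related sheets of one shape, so recover p as a whole.
(b) deg p = 2. Two separate bowl-shaped sheets opening away from each other; a quadric.
(c) Symmetries: mirror symmetry z ↦ −z ⇒ only even powers of z; the y ↦ −y reflection is a symmetry, so y appears only in even powers; mirror symmetry x ↦ −x ⇒ only even powers of x.
(d) From the axis intercepts and sections: the surface avoids every integer x-axis point in the box; the z-axis gridline crossings are at z ∈ {-1, 1}; the surface avoids every integer y-axis point in the box.
(e) Solving for integer coefficients yields p as stated.

x^2 + 2*y^2 - 3*z^2 + 3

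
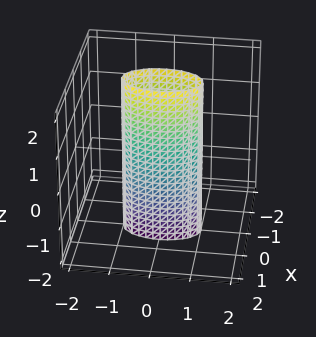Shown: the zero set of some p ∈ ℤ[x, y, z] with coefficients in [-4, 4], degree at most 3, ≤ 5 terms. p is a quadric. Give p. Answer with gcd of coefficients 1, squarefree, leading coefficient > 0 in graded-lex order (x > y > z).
3*x^2 + y^2 - 1

1. deg p = 2.
2. Symmetries: the x ↦ −x reflection is a symmetry, so x appears only in even powers; the z ↦ −z reflection is a symmetry, so z appears only in even powers; the y ↦ −y reflection is a symmetry, so y appears only in even powers.
3. Against the integer gridlines: the y-axis gridline crossings are at y ∈ {-1, 1}; no z-intercept at any integer in the box.
4. Putting this together gives p.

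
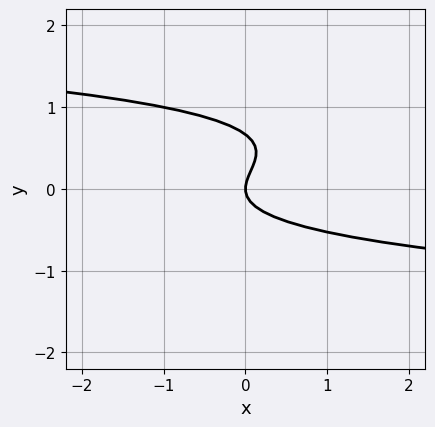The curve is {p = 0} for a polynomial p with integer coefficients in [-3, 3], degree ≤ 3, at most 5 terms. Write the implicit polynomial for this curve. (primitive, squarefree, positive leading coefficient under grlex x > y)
First, the degree is 3 — the shape is more complex than any degree-2 curve.
Next, checking where it meets the axes: it crosses the x-axis at the gridline x = 0; one y-axis crossing is at y = 0.
Finally, assembling these constraints gives the stated polynomial.

3*y^3 - 2*y^2 + x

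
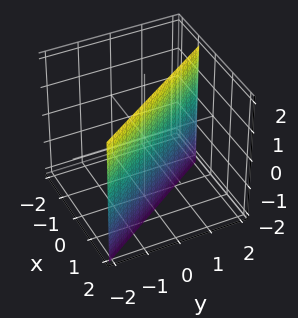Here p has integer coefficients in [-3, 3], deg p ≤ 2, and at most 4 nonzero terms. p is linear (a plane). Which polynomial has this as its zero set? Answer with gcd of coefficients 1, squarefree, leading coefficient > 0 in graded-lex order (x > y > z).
deg p = 1.
Against the integer gridlines: one y-axis crossing is at y = 1; the surface avoids every integer z-axis point in the box.
Putting this together gives p.

3*x + 2*y - 2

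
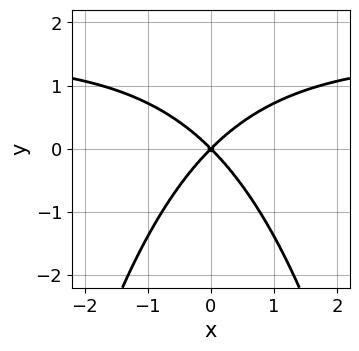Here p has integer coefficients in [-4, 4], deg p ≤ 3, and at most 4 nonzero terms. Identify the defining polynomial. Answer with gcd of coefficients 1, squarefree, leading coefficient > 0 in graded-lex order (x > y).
2*x^2*y - 3*x^2 + 3*y^2

(a) Degree: the shape is more complex than any degree-2 curve, so deg p = 3.
(b) Symmetries: the x ↦ −x reflection is a symmetry, so x appears only in even powers.
(c) Reading off the gridlines: one y-axis crossing is at y = 0; it meets the x-axis at x = 0 (among the integer gridlines).
(d) Putting this together gives p.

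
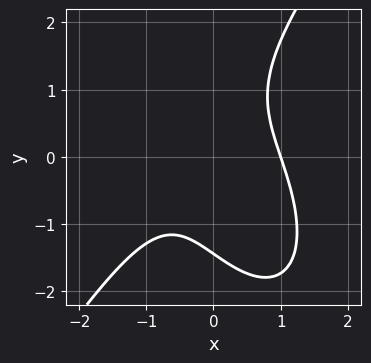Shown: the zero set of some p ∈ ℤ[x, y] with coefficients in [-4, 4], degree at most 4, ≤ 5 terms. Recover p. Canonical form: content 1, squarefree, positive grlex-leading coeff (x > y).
(a) The degree is 3 — the shape is more complex than any degree-2 curve.
(b) Checking where it meets the axes: one x-axis crossing is at x = 1.
(c) The integer polynomial consistent with all of this is the stated p.

3*x^3 - y^3 + 3*x*y - 3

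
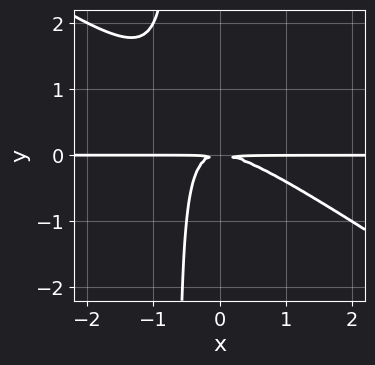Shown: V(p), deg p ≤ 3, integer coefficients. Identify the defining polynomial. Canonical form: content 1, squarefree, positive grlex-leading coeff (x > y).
2*x^2*y + 3*x*y^2 + 2*y^2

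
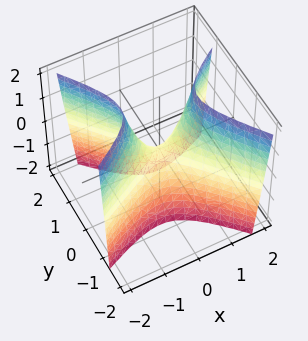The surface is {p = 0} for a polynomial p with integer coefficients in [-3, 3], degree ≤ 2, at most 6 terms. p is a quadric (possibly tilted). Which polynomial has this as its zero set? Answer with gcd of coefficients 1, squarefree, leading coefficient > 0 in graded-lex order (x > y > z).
The degree is 2 — a generic line meets the surface in up to 2 points.
Reading off the gridlines: it meets the x-axis at x = 0 (among the integer gridlines); it meets the y-axis at y = 0 (among the integer gridlines); one z-axis crossing is at z = 0.
These observations pin down the coefficients.

2*x^2 - 2*x*y - 3*y^2 - z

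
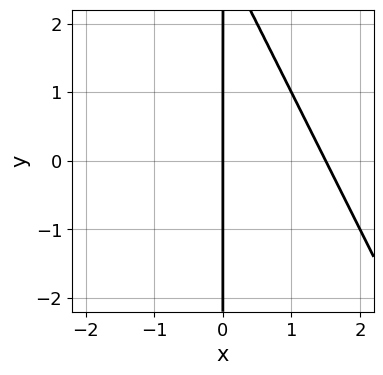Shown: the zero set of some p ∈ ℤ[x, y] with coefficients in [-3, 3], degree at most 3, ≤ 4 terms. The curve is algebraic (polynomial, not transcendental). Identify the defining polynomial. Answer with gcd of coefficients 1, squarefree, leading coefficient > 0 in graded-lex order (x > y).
2*x^2 + x*y - 3*x

1. The degree is 2 — the shape is more complex than any degree-1 curve.
2. From the axis intercepts and sections: it meets the x-axis at x = 0 (among the integer gridlines); every point of the y-axis in the box is on the curve.
3. Assembling these constraints gives the stated polynomial.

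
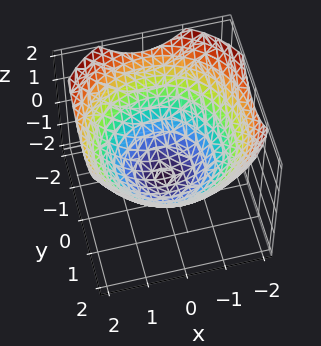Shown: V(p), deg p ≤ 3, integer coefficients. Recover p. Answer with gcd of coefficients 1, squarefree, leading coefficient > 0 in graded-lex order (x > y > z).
The degree is 2 — the shape is more complex than any degree-1 surface.
Symmetries: every cross-section ⟂ z is a circle, so x, y appear only via x² + y².
From the visible intercepts: a circular section at z = 0 has radius between 1 and 2; it crosses the z-axis at the gridline z = -1.
Fitting integer coefficients to these (and the overall shape) gives p.

x^2 + y^2 - 2*z - 2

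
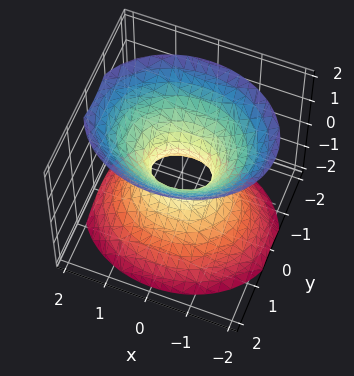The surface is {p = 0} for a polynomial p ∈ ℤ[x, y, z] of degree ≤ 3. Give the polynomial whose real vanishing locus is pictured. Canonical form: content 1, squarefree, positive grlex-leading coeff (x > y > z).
Degree: one connected sheet with a waist; a quadric, so deg p = 2.
Symmetries: mirror symmetry y ↦ −y ⇒ only even powers of y; it's symmetric under x → −x, forcing even powers of x; mirror symmetry z ↦ −z ⇒ only even powers of z.
From the axis intercepts and sections: it misses every integer gridline on the z-axis.
Together with the visible shape, these determine p as stated.

2*x^2 + 3*y^2 - 2*z^2 - 1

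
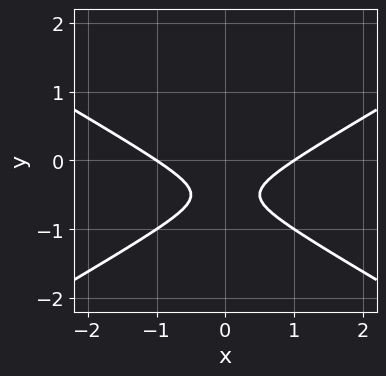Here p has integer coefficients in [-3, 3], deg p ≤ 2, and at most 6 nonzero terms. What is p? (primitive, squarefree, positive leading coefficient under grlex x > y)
x^2 - 3*y^2 - 3*y - 1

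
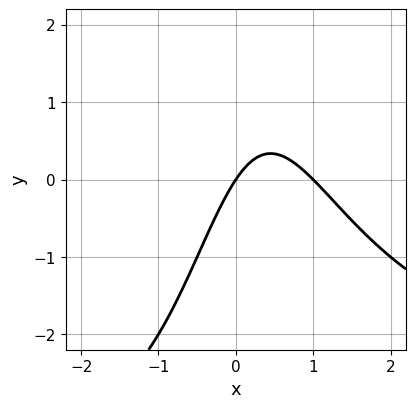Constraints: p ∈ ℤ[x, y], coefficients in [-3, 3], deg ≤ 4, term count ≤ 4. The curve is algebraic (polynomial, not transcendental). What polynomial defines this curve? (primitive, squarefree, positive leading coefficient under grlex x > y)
x^2*y + 3*x^2 - 3*x + 2*y

(a) Degree: no degree-2 curve has this shape, so deg p = 3.
(b) Checking where it meets the axes: among the integer gridlines, it crosses the x-axis at x ∈ {0, 1}; one y-axis crossing is at y = 0.
(c) Putting this together gives p.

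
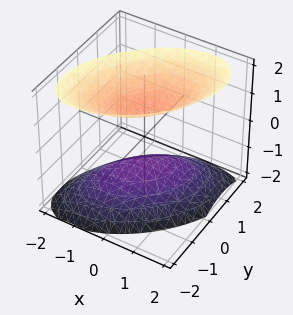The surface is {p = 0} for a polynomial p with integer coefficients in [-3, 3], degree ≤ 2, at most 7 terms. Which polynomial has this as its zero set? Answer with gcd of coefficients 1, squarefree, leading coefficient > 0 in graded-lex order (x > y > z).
x^2 - x*y + y^2 - z^2 + 1

First, there are 2 components.
Then, the degree is 2 — no degree-1 surface has this shape.
Next, from the visible intercepts: the z-axis gridline crossings are at z ∈ {-1, 1}; the surface avoids every integer x-axis point in the box; no y-intercept at any integer in the box.
Finally, the integer polynomial consistent with all of this is the stated p.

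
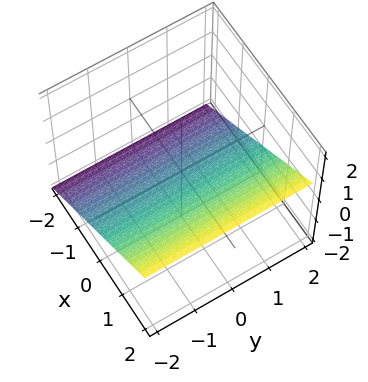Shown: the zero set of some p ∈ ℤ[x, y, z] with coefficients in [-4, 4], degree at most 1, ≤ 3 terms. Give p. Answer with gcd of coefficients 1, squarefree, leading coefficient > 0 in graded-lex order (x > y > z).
(a) Degree: the surface is flat (a plane), so deg p = 1.
(b) Checking where it meets the axes: one x-axis crossing is at x = 1; no y-intercept at any integer in the box.
(c) Putting this together gives p.

2*x - 3*z - 2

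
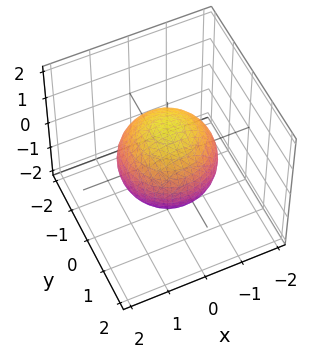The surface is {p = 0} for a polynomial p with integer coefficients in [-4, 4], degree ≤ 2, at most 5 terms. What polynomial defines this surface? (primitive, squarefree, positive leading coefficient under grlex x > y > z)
2*x^2 + 2*y^2 + 2*z^2 - 3

1. deg p = 2. No degree-1 surface has this shape.
2. Symmetries: the surface is invariant under rotation about z: p = q(x² + y², z).
3. Against the integer gridlines: a circular section at z = 0 has radius between 1 and 2.
4. Matching integer coefficients to the picture gives p.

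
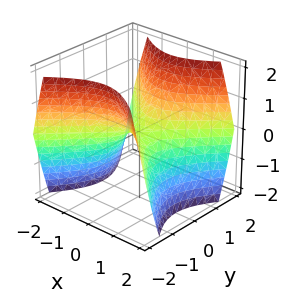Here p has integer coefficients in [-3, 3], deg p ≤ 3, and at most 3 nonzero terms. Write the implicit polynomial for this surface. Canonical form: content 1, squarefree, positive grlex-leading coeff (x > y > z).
x^2 - y^2 + z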